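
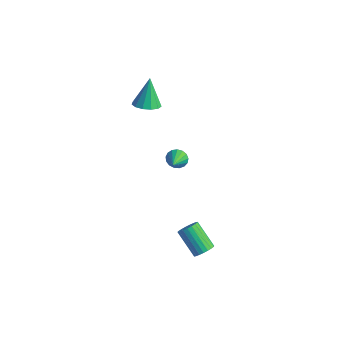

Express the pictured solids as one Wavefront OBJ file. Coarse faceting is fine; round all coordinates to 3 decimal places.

v 3.849 -2.261 -3.221
v 4.207 -2.139 -2.808
v 3.029 -1.997 -1.827
v 2.671 -2.119 -2.239
v 4.16 -1.928 -2.895
v 2.982 -1.786 -1.914
v 4.059 -1.775 -3.039
v 2.881 -1.633 -2.057
v 3.922 -1.706 -3.214
v 2.744 -1.564 -2.232
v 3.772 -1.733 -3.39
v 2.594 -1.591 -2.408
v 3.635 -1.851 -3.537
v 2.457 -1.709 -2.555
v 3.536 -2.04 -3.629
v 2.357 -1.898 -2.647
v 3.49 -2.268 -3.651
v 2.312 -2.126 -2.669
v 3.507 -2.494 -3.598
v 2.329 -2.352 -2.616
v 3.583 -2.68 -3.48
v 2.404 -2.538 -2.498
v 3.704 -2.793 -3.317
v 2.526 -2.651 -2.336
v 3.851 -2.815 -3.138
v 2.673 -2.673 -2.156
v 3.998 -2.741 -2.973
v 2.82 -2.599 -1.991
v 4.119 -2.583 -2.851
v 2.941 -2.441 -1.869
v 4.193 -2.37 -2.792
v 3.015 -2.228 -1.811
v -3.252 1.445 0.849
v -2.633 1.112 1.111
v -3.568 2.055 2.371
v -2.515 1.496 0.982
v -2.631 1.865 0.81
v -2.944 2.1 0.651
v -3.354 2.128 0.555
v -3.732 1.939 0.552
v -3.958 1.593 0.643
v -3.959 1.2 0.8
v -3.736 0.886 0.972
v -3.359 0.749 1.105
v -2.948 0.833 1.157
v -1.908 2.216 -3.4
v -1.451 2.266 -3.77
v -1.392 1.344 -2.88
v -1.383 2.435 -3.555
v -1.434 2.554 -3.304
v -1.594 2.596 -3.076
v -1.827 2.551 -2.921
v -2.077 2.429 -2.877
v -2.289 2.258 -2.952
v -2.414 2.078 -3.13
v -2.423 1.93 -3.37
v -2.314 1.847 -3.617
v -2.112 1.849 -3.814
v -1.863 1.935 -3.917
v -1.625 2.085 -3.901
f 2 1 5
f 2 5 3
f 3 5 6
f 3 6 4
f 5 1 7
f 5 7 6
f 6 7 8
f 6 8 4
f 7 1 9
f 7 9 8
f 8 9 10
f 8 10 4
f 9 1 11
f 9 11 10
f 10 11 12
f 10 12 4
f 11 1 13
f 11 13 12
f 12 13 14
f 12 14 4
f 13 1 15
f 13 15 14
f 14 15 16
f 14 16 4
f 15 1 17
f 15 17 16
f 16 17 18
f 16 18 4
f 17 1 19
f 17 19 18
f 18 19 20
f 18 20 4
f 19 1 21
f 19 21 20
f 20 21 22
f 20 22 4
f 21 1 23
f 21 23 22
f 22 23 24
f 22 24 4
f 23 1 25
f 23 25 24
f 24 25 26
f 24 26 4
f 25 1 27
f 25 27 26
f 26 27 28
f 26 28 4
f 27 1 29
f 27 29 28
f 28 29 30
f 28 30 4
f 29 1 31
f 29 31 30
f 30 31 32
f 30 32 4
f 31 1 2
f 31 2 32
f 32 2 3
f 32 3 4
f 34 33 36
f 34 36 35
f 36 33 37
f 36 37 35
f 37 33 38
f 37 38 35
f 38 33 39
f 38 39 35
f 39 33 40
f 39 40 35
f 40 33 41
f 40 41 35
f 41 33 42
f 41 42 35
f 42 33 43
f 42 43 35
f 43 33 44
f 43 44 35
f 44 33 45
f 44 45 35
f 45 33 34
f 45 34 35
f 47 46 49
f 47 49 48
f 49 46 50
f 49 50 48
f 50 46 51
f 50 51 48
f 51 46 52
f 51 52 48
f 52 46 53
f 52 53 48
f 53 46 54
f 53 54 48
f 54 46 55
f 54 55 48
f 55 46 56
f 55 56 48
f 56 46 57
f 56 57 48
f 57 46 58
f 57 58 48
f 58 46 59
f 58 59 48
f 59 46 60
f 59 60 48
f 60 46 47
f 60 47 48



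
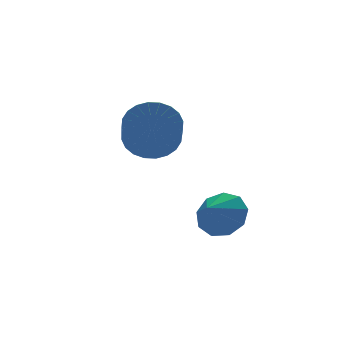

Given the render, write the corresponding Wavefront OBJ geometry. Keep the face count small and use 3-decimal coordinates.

v -2.686 2.631 -0.016
v -1.766 2.511 0.382
v -2.334 1.389 1.355
v -3.254 1.509 0.956
v -1.915 2.79 0.617
v -2.484 1.668 1.59
v -2.182 3.045 0.755
v -2.751 1.923 1.728
v -2.526 3.237 0.776
v -3.094 2.115 1.749
v -2.894 3.336 0.676
v -3.462 2.215 1.649
v -3.23 3.329 0.47
v -3.798 2.207 1.443
v -3.483 3.215 0.191
v -4.052 2.093 1.164
v -3.615 3.012 -0.12
v -4.184 1.89 0.853
v -3.606 2.751 -0.415
v -4.174 1.629 0.558
v -3.456 2.472 -0.65
v -4.025 1.35 0.323
v -3.189 2.217 -0.788
v -3.758 1.095 0.185
v -2.846 2.025 -0.809
v -3.414 0.903 0.164
v -2.478 1.925 -0.709
v -3.046 0.804 0.264
v -2.142 1.933 -0.503
v -2.71 0.811 0.47
v -1.888 2.047 -0.224
v -2.457 0.925 0.749
v -1.756 2.25 0.087
v -2.325 1.128 1.06
v -1.48 0.048 -2.943
v -0.868 -0.068 -2.213
v -2.28 -0.348 -2.337
v -1.142 0.528 -2.184
v -1.574 0.9 -2.51
v -1.962 0.873 -3.039
v -2.124 0.461 -3.524
v -1.985 -0.145 -3.736
v -1.61 -0.66 -3.578
v -1.174 -0.844 -3.123
v -0.881 -0.61 -2.584
f 2 1 5
f 2 5 3
f 3 5 6
f 3 6 4
f 5 1 7
f 5 7 6
f 6 7 8
f 6 8 4
f 7 1 9
f 7 9 8
f 8 9 10
f 8 10 4
f 9 1 11
f 9 11 10
f 10 11 12
f 10 12 4
f 11 1 13
f 11 13 12
f 12 13 14
f 12 14 4
f 13 1 15
f 13 15 14
f 14 15 16
f 14 16 4
f 15 1 17
f 15 17 16
f 16 17 18
f 16 18 4
f 17 1 19
f 17 19 18
f 18 19 20
f 18 20 4
f 19 1 21
f 19 21 20
f 20 21 22
f 20 22 4
f 21 1 23
f 21 23 22
f 22 23 24
f 22 24 4
f 23 1 25
f 23 25 24
f 24 25 26
f 24 26 4
f 25 1 27
f 25 27 26
f 26 27 28
f 26 28 4
f 27 1 29
f 27 29 28
f 28 29 30
f 28 30 4
f 29 1 31
f 29 31 30
f 30 31 32
f 30 32 4
f 31 1 33
f 31 33 32
f 32 33 34
f 32 34 4
f 33 1 2
f 33 2 34
f 34 2 3
f 34 3 4
f 36 35 38
f 36 38 37
f 38 35 39
f 38 39 37
f 39 35 40
f 39 40 37
f 40 35 41
f 40 41 37
f 41 35 42
f 41 42 37
f 42 35 43
f 42 43 37
f 43 35 44
f 43 44 37
f 44 35 45
f 44 45 37
f 45 35 36
f 45 36 37



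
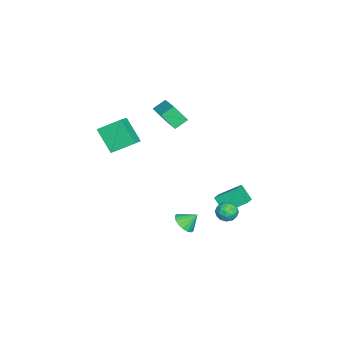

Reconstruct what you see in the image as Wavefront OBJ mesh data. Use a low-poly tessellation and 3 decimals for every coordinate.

v -3.023 -0.392 3.108
v -2.966 -1.17 4.098
v -1.353 0.504 3.717
v -1.296 -0.274 4.706
v -2.524 -0.986 2.614
v -2.467 -1.764 3.603
v -0.854 -0.09 3.222
v -0.797 -0.868 4.212
v 0.432 3.501 -1.422
v 1 3.788 -1.671
v 0.58 2.632 -2.089
v 1.148 2.919 -2.338
v 1.134 2.691 -1.693
v 1.042 3.228 -1.281
v 0.538 3.192 -2.479
v 0.446 3.729 -2.067
v 1.065 3.597 -2.324
v 1.434 3.288 -1.838
v 0.146 3.132 -1.922
v 0.515 2.823 -1.436
v 0.703 3.721 -1.488
v 0.877 2.699 -2.272
v 0.869 2.565 -1.893
v 1.203 2.734 -2.039
v 0.728 3.392 -1.259
v 1.062 3.561 -1.405
v 1.141 2.916 -1.418
v 0.518 2.859 -2.355
v 0.852 3.028 -2.501
v 0.377 3.686 -1.721
v 0.711 3.855 -1.867
v 0.439 3.504 -2.342
v 1.075 3.778 -2.018
v 1.162 3.266 -2.41
v 0.804 3.427 -2.493
v 0.75 3.743 -2.25
v 1.292 3.596 -1.733
v 1.379 3.084 -2.124
v 1.371 2.951 -1.746
v 1.317 3.266 -1.504
v 1.33 3.483 -2.116
v 0.201 3.336 -1.636
v 0.288 2.824 -2.027
v 0.263 3.154 -2.256
v 0.209 3.469 -2.014
v 0.418 3.154 -1.35
v 0.505 2.642 -1.742
v 0.83 2.677 -1.51
v 0.776 2.993 -1.267
v 0.25 2.937 -1.644
v 1.562 -3.802 4.105
v 1.285 -2.515 4.903
v 0.696 -3.749 3.718
v 0.419 -2.462 4.516
v 2.201 -2.858 2.804
v 1.924 -1.571 3.602
v 1.335 -2.805 2.417
v 1.058 -1.518 3.215
v -3.182 1.875 -3.422
v -3.407 3.134 -2.546
v -2.826 2.548 -4.297
v -3.051 3.807 -3.421
v -2.269 1.813 -3.099
v -2.494 3.072 -2.223
v -1.913 2.486 -3.974
v -2.138 3.745 -3.098
v 0.563 0.779 -3.423
v 1.002 0.411 -2.954
v 0.397 1.481 -2.717
v 1.223 0.632 -3.121
v 1.293 0.886 -3.357
v 1.196 1.116 -3.609
v 0.954 1.268 -3.818
v 0.622 1.309 -3.936
v 0.277 1.228 -3.937
v -0.002 1.044 -3.82
v -0.152 0.799 -3.612
v -0.138 0.55 -3.361
v 0.037 0.353 -3.124
v 0.332 0.254 -2.955
v 0.68 0.275 -2.894
f 2 4 1
f 5 2 1
f 1 4 3
f 3 5 1
f 2 8 4
f 6 2 5
f 6 8 2
f 4 8 3
f 7 5 3
f 3 8 7
f 7 6 5
f 8 6 7
f 9 46 25
f 46 20 49
f 25 49 14
f 46 49 25
f 9 25 21
f 25 14 26
f 21 26 10
f 25 26 21
f 9 21 30
f 21 10 31
f 30 31 16
f 21 31 30
f 9 30 42
f 30 16 45
f 42 45 19
f 30 45 42
f 9 42 46
f 42 19 50
f 46 50 20
f 42 50 46
f 10 26 37
f 26 14 40
f 37 40 18
f 26 40 37
f 14 49 27
f 49 20 48
f 27 48 13
f 49 48 27
f 20 50 47
f 50 19 43
f 47 43 11
f 50 43 47
f 19 45 44
f 45 16 32
f 44 32 15
f 45 32 44
f 16 31 36
f 31 10 33
f 36 33 17
f 31 33 36
f 12 38 24
f 38 18 39
f 24 39 13
f 38 39 24
f 12 24 22
f 24 13 23
f 22 23 11
f 24 23 22
f 12 22 29
f 22 11 28
f 29 28 15
f 22 28 29
f 12 29 34
f 29 15 35
f 34 35 17
f 29 35 34
f 12 34 38
f 34 17 41
f 38 41 18
f 34 41 38
f 13 39 27
f 39 18 40
f 27 40 14
f 39 40 27
f 11 23 47
f 23 13 48
f 47 48 20
f 23 48 47
f 15 28 44
f 28 11 43
f 44 43 19
f 28 43 44
f 17 35 36
f 35 15 32
f 36 32 16
f 35 32 36
f 18 41 37
f 41 17 33
f 37 33 10
f 41 33 37
f 52 54 51
f 55 52 51
f 51 54 53
f 53 55 51
f 52 58 54
f 56 52 55
f 56 58 52
f 54 58 53
f 57 55 53
f 53 58 57
f 57 56 55
f 58 56 57
f 60 62 59
f 63 60 59
f 59 62 61
f 61 63 59
f 60 66 62
f 64 60 63
f 64 66 60
f 62 66 61
f 65 63 61
f 61 66 65
f 65 64 63
f 66 64 65
f 68 67 70
f 68 70 69
f 70 67 71
f 70 71 69
f 71 67 72
f 71 72 69
f 72 67 73
f 72 73 69
f 73 67 74
f 73 74 69
f 74 67 75
f 74 75 69
f 75 67 76
f 75 76 69
f 76 67 77
f 76 77 69
f 77 67 78
f 77 78 69
f 78 67 79
f 78 79 69
f 79 67 80
f 79 80 69
f 80 67 81
f 80 81 69
f 81 67 68
f 81 68 69



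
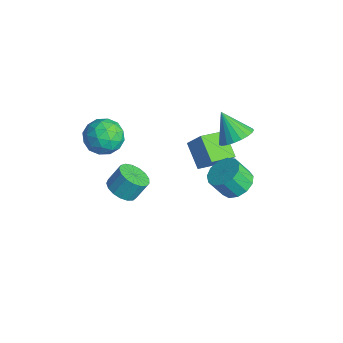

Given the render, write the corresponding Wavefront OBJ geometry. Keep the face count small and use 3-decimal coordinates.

v 0.614 1.572 0.555
v 1.503 1.595 0.83
v 1.194 0.971 1.88
v 0.306 0.948 1.605
v 1.278 2.028 1.02
v 0.969 1.405 2.071
v 0.842 2.316 1.063
v 0.533 1.693 2.114
v 0.334 2.368 0.945
v 0.026 1.745 1.995
v -0.084 2.167 0.703
v -0.393 1.544 1.753
v -0.281 1.777 0.413
v -0.59 1.154 1.464
v -0.194 1.322 0.169
v -0.503 0.699 1.219
v 0.15 0.946 0.047
v -0.159 0.323 1.098
v 0.642 0.769 0.086
v 0.333 0.145 1.137
v 1.125 0.846 0.274
v 0.816 0.223 1.325
v 1.446 1.154 0.551
v 1.137 0.531 1.602
v -3.487 1.588 -2.288
v -4.864 1.685 -1.441
v -3.655 3.043 -2.73
v -5.033 3.14 -1.883
v -2.787 2 -1.197
v -4.165 2.097 -0.35
v -2.956 3.455 -1.639
v -4.333 3.552 -0.792
v -3.512 -3.096 2.153
v -2.585 -3.131 2.711
v -4.315 -3.989 3.429
v -3.388 -4.024 3.987
v -3.908 -3.083 3.86
v -3.412 -2.531 3.071
v -3.488 -4.589 3.069
v -2.992 -4.037 2.28
v -2.57 -4.054 3.278
v -2.829 -3.123 3.766
v -4.071 -3.997 2.374
v -4.33 -3.066 2.862
v -2.978 -3.035 2.32
v -3.922 -4.085 3.82
v -4.227 -3.532 3.745
v -3.683 -3.552 4.073
v -3.464 -2.682 2.531
v -2.919 -2.703 2.86
v -3.696 -2.674 3.535
v -3.981 -4.417 3.28
v -3.436 -4.438 3.609
v -3.217 -3.568 2.067
v -2.673 -3.588 2.395
v -3.204 -4.446 2.605
v -2.425 -3.598 2.981
v -2.896 -4.123 3.731
v -2.956 -4.455 3.191
v -2.664 -4.131 2.728
v -2.577 -3.051 3.268
v -3.049 -3.576 4.019
v -3.354 -3.023 3.943
v -3.063 -2.698 3.48
v -2.568 -3.594 3.601
v -3.851 -3.544 2.121
v -4.323 -4.069 2.872
v -3.837 -4.422 2.66
v -3.546 -4.097 2.197
v -4.004 -2.997 2.409
v -4.475 -3.522 3.159
v -4.236 -2.989 3.412
v -3.944 -2.665 2.949
v -4.332 -3.526 2.539
v -1.155 -3.736 1.052
v -0.747 -4.369 1.445
v -0.657 -3.718 2.401
v -1.065 -3.084 2.008
v -0.449 -4.155 1.271
v -0.359 -3.504 2.227
v -0.312 -3.844 1.047
v -0.222 -3.193 2.002
v -0.368 -3.509 0.823
v -0.278 -2.858 1.779
v -0.605 -3.225 0.653
v -0.515 -2.574 1.608
v -0.968 -3.059 0.573
v -0.878 -2.408 1.529
v -1.373 -3.047 0.604
v -1.283 -2.396 1.559
v -1.729 -3.193 0.737
v -1.639 -2.542 1.693
v -1.953 -3.464 0.942
v -1.863 -2.813 1.898
v -1.994 -3.796 1.173
v -1.904 -3.145 2.128
v -1.843 -4.115 1.376
v -1.753 -3.464 2.331
v -1.535 -4.347 1.504
v -1.445 -3.696 2.46
v -1.139 -4.439 1.53
v -1.049 -3.787 2.485
v -1.05 2.387 2.421
v -0.551 1.606 2.63
v -2.07 2.073 3.679
v -0.368 1.881 2.848
v -0.303 2.243 2.991
v -0.367 2.63 3.036
v -0.549 2.975 2.975
v -0.818 3.219 2.818
v -1.126 3.319 2.592
v -1.422 3.257 2.337
v -1.653 3.046 2.096
v -1.779 2.72 1.912
v -1.78 2.337 1.816
v -1.654 1.962 1.824
v -1.424 1.662 1.936
v -1.129 1.486 2.131
v -0.82 1.466 2.377
f 2 1 5
f 2 5 3
f 3 5 6
f 3 6 4
f 5 1 7
f 5 7 6
f 6 7 8
f 6 8 4
f 7 1 9
f 7 9 8
f 8 9 10
f 8 10 4
f 9 1 11
f 9 11 10
f 10 11 12
f 10 12 4
f 11 1 13
f 11 13 12
f 12 13 14
f 12 14 4
f 13 1 15
f 13 15 14
f 14 15 16
f 14 16 4
f 15 1 17
f 15 17 16
f 16 17 18
f 16 18 4
f 17 1 19
f 17 19 18
f 18 19 20
f 18 20 4
f 19 1 21
f 19 21 20
f 20 21 22
f 20 22 4
f 21 1 23
f 21 23 22
f 22 23 24
f 22 24 4
f 23 1 2
f 23 2 24
f 24 2 3
f 24 3 4
f 26 28 25
f 29 26 25
f 25 28 27
f 27 29 25
f 26 32 28
f 30 26 29
f 30 32 26
f 28 32 27
f 31 29 27
f 27 32 31
f 31 30 29
f 32 30 31
f 33 70 49
f 70 44 73
f 49 73 38
f 70 73 49
f 33 49 45
f 49 38 50
f 45 50 34
f 49 50 45
f 33 45 54
f 45 34 55
f 54 55 40
f 45 55 54
f 33 54 66
f 54 40 69
f 66 69 43
f 54 69 66
f 33 66 70
f 66 43 74
f 70 74 44
f 66 74 70
f 34 50 61
f 50 38 64
f 61 64 42
f 50 64 61
f 38 73 51
f 73 44 72
f 51 72 37
f 73 72 51
f 44 74 71
f 74 43 67
f 71 67 35
f 74 67 71
f 43 69 68
f 69 40 56
f 68 56 39
f 69 56 68
f 40 55 60
f 55 34 57
f 60 57 41
f 55 57 60
f 36 62 48
f 62 42 63
f 48 63 37
f 62 63 48
f 36 48 46
f 48 37 47
f 46 47 35
f 48 47 46
f 36 46 53
f 46 35 52
f 53 52 39
f 46 52 53
f 36 53 58
f 53 39 59
f 58 59 41
f 53 59 58
f 36 58 62
f 58 41 65
f 62 65 42
f 58 65 62
f 37 63 51
f 63 42 64
f 51 64 38
f 63 64 51
f 35 47 71
f 47 37 72
f 71 72 44
f 47 72 71
f 39 52 68
f 52 35 67
f 68 67 43
f 52 67 68
f 41 59 60
f 59 39 56
f 60 56 40
f 59 56 60
f 42 65 61
f 65 41 57
f 61 57 34
f 65 57 61
f 76 75 79
f 76 79 77
f 77 79 80
f 77 80 78
f 79 75 81
f 79 81 80
f 80 81 82
f 80 82 78
f 81 75 83
f 81 83 82
f 82 83 84
f 82 84 78
f 83 75 85
f 83 85 84
f 84 85 86
f 84 86 78
f 85 75 87
f 85 87 86
f 86 87 88
f 86 88 78
f 87 75 89
f 87 89 88
f 88 89 90
f 88 90 78
f 89 75 91
f 89 91 90
f 90 91 92
f 90 92 78
f 91 75 93
f 91 93 92
f 92 93 94
f 92 94 78
f 93 75 95
f 93 95 94
f 94 95 96
f 94 96 78
f 95 75 97
f 95 97 96
f 96 97 98
f 96 98 78
f 97 75 99
f 97 99 98
f 98 99 100
f 98 100 78
f 99 75 101
f 99 101 100
f 100 101 102
f 100 102 78
f 101 75 76
f 101 76 102
f 102 76 77
f 102 77 78
f 104 103 106
f 104 106 105
f 106 103 107
f 106 107 105
f 107 103 108
f 107 108 105
f 108 103 109
f 108 109 105
f 109 103 110
f 109 110 105
f 110 103 111
f 110 111 105
f 111 103 112
f 111 112 105
f 112 103 113
f 112 113 105
f 113 103 114
f 113 114 105
f 114 103 115
f 114 115 105
f 115 103 116
f 115 116 105
f 116 103 117
f 116 117 105
f 117 103 118
f 117 118 105
f 118 103 119
f 118 119 105
f 119 103 104
f 119 104 105



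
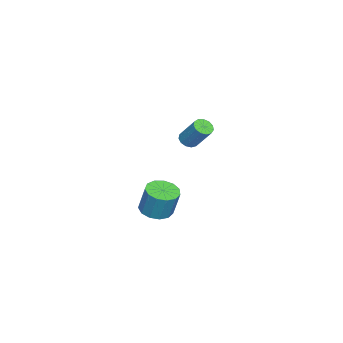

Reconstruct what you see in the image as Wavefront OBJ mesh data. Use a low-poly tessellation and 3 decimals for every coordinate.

v -1.273 0.503 2.554
v -0.765 0.268 2.541
v -0.299 1.202 3.832
v -0.807 1.437 3.846
v -0.751 0.522 2.353
v -0.285 1.455 3.644
v -0.902 0.769 2.229
v -0.437 1.702 3.52
v -1.172 0.932 2.208
v -0.706 1.865 3.5
v -1.473 0.959 2.297
v -1.008 1.892 3.589
v -1.711 0.841 2.468
v -1.245 1.774 3.76
v -1.81 0.616 2.666
v -1.344 1.55 3.958
v -1.738 0.356 2.829
v -1.272 1.289 4.12
v -1.519 0.142 2.904
v -1.053 1.075 4.196
v -1.221 0.043 2.869
v -0.755 0.976 4.16
v -0.94 0.09 2.733
v -0.474 1.023 4.024
v -3.369 -1.947 -4.072
v -2.43 -1.98 -4.21
v -2.171 -1.506 -2.566
v -3.111 -1.473 -2.428
v -2.583 -1.481 -4.33
v -2.324 -1.007 -2.686
v -2.985 -1.13 -4.368
v -2.727 -0.656 -2.724
v -3.509 -1.039 -4.312
v -3.251 -0.564 -2.668
v -3.989 -1.236 -4.18
v -3.731 -0.761 -2.536
v -4.272 -1.658 -4.013
v -4.014 -1.184 -2.37
v -4.269 -2.173 -3.865
v -4.01 -1.699 -2.222
v -3.979 -2.616 -3.783
v -3.721 -2.141 -2.139
v -3.496 -2.846 -3.792
v -3.238 -2.372 -2.149
v -2.973 -2.791 -3.89
v -2.715 -2.317 -2.247
v -2.575 -2.468 -4.046
v -2.317 -1.994 -2.403
f 2 1 5
f 2 5 3
f 3 5 6
f 3 6 4
f 5 1 7
f 5 7 6
f 6 7 8
f 6 8 4
f 7 1 9
f 7 9 8
f 8 9 10
f 8 10 4
f 9 1 11
f 9 11 10
f 10 11 12
f 10 12 4
f 11 1 13
f 11 13 12
f 12 13 14
f 12 14 4
f 13 1 15
f 13 15 14
f 14 15 16
f 14 16 4
f 15 1 17
f 15 17 16
f 16 17 18
f 16 18 4
f 17 1 19
f 17 19 18
f 18 19 20
f 18 20 4
f 19 1 21
f 19 21 20
f 20 21 22
f 20 22 4
f 21 1 23
f 21 23 22
f 22 23 24
f 22 24 4
f 23 1 2
f 23 2 24
f 24 2 3
f 24 3 4
f 26 25 29
f 26 29 27
f 27 29 30
f 27 30 28
f 29 25 31
f 29 31 30
f 30 31 32
f 30 32 28
f 31 25 33
f 31 33 32
f 32 33 34
f 32 34 28
f 33 25 35
f 33 35 34
f 34 35 36
f 34 36 28
f 35 25 37
f 35 37 36
f 36 37 38
f 36 38 28
f 37 25 39
f 37 39 38
f 38 39 40
f 38 40 28
f 39 25 41
f 39 41 40
f 40 41 42
f 40 42 28
f 41 25 43
f 41 43 42
f 42 43 44
f 42 44 28
f 43 25 45
f 43 45 44
f 44 45 46
f 44 46 28
f 45 25 47
f 45 47 46
f 46 47 48
f 46 48 28
f 47 25 26
f 47 26 48
f 48 26 27
f 48 27 28



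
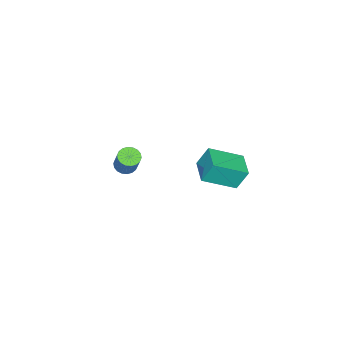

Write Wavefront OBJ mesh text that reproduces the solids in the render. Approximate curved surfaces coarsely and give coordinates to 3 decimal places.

v 2.594 3.664 1.668
v 2.289 4.198 2.891
v 3.819 4.606 1.561
v 3.515 5.141 2.785
v 3.785 2.219 2.595
v 3.481 2.754 3.819
v 5.011 3.162 2.489
v 4.706 3.696 3.712
v 2.039 -3.148 -1.089
v 2.573 -3.554 -1.111
v 3.034 -3.017 0.166
v 2.501 -2.612 0.189
v 2.67 -3.308 -1.249
v 3.131 -2.771 0.028
v 2.643 -3.031 -1.356
v 3.104 -2.494 -0.079
v 2.496 -2.777 -1.409
v 2.957 -2.24 -0.132
v 2.259 -2.597 -1.399
v 2.72 -2.06 -0.122
v 1.978 -2.526 -1.328
v 2.439 -1.989 -0.051
v 1.709 -2.578 -1.209
v 2.171 -2.041 0.068
v 1.506 -2.743 -1.066
v 1.967 -2.206 0.211
v 1.409 -2.989 -0.928
v 1.87 -2.452 0.349
v 1.436 -3.266 -0.821
v 1.897 -2.729 0.456
v 1.583 -3.52 -0.768
v 2.044 -2.983 0.509
v 1.82 -3.7 -0.778
v 2.281 -3.163 0.499
v 2.101 -3.771 -0.849
v 2.562 -3.234 0.428
v 2.369 -3.719 -0.968
v 2.831 -3.182 0.309
f 2 4 1
f 5 2 1
f 1 4 3
f 3 5 1
f 2 8 4
f 6 2 5
f 6 8 2
f 4 8 3
f 7 5 3
f 3 8 7
f 7 6 5
f 8 6 7
f 10 9 13
f 10 13 11
f 11 13 14
f 11 14 12
f 13 9 15
f 13 15 14
f 14 15 16
f 14 16 12
f 15 9 17
f 15 17 16
f 16 17 18
f 16 18 12
f 17 9 19
f 17 19 18
f 18 19 20
f 18 20 12
f 19 9 21
f 19 21 20
f 20 21 22
f 20 22 12
f 21 9 23
f 21 23 22
f 22 23 24
f 22 24 12
f 23 9 25
f 23 25 24
f 24 25 26
f 24 26 12
f 25 9 27
f 25 27 26
f 26 27 28
f 26 28 12
f 27 9 29
f 27 29 28
f 28 29 30
f 28 30 12
f 29 9 31
f 29 31 30
f 30 31 32
f 30 32 12
f 31 9 33
f 31 33 32
f 32 33 34
f 32 34 12
f 33 9 35
f 33 35 34
f 34 35 36
f 34 36 12
f 35 9 37
f 35 37 36
f 36 37 38
f 36 38 12
f 37 9 10
f 37 10 38
f 38 10 11
f 38 11 12



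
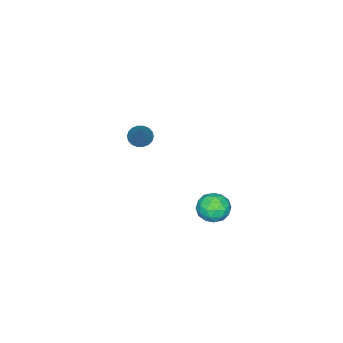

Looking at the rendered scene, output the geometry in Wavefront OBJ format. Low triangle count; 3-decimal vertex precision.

v -0.38 -1.984 1.11
v -0.121 -1.668 0.772
v 0.56 -1.296 2.47
v -0.308 -1.537 0.834
v -0.508 -1.495 0.951
v -0.683 -1.549 1.1
v -0.798 -1.69 1.25
v -0.83 -1.889 1.373
v -0.773 -2.107 1.444
v -0.638 -2.3 1.448
v -0.452 -2.431 1.386
v -0.251 -2.473 1.269
v -0.076 -2.418 1.12
v 0.039 -2.278 0.97
v 0.071 -2.079 0.847
v 0.014 -1.861 0.777
v 2.383 3.906 1.398
v 2.711 3.677 0.818
v 1.809 2.923 1.462
v 2.137 2.694 0.882
v 2.498 2.775 1.482
v 2.852 3.382 1.442
v 1.668 3.218 0.838
v 2.022 3.825 0.798
v 2.269 3.252 0.472
v 2.782 2.978 0.87
v 1.738 3.622 1.41
v 2.251 3.348 1.808
v 2.597 3.878 1.103
v 1.923 2.722 1.177
v 2.135 2.77 1.53
v 2.327 2.635 1.189
v 2.68 3.705 1.47
v 2.873 3.57 1.129
v 2.748 3.04 1.519
v 1.647 3.03 1.151
v 1.84 2.895 0.81
v 2.193 3.965 1.091
v 2.385 3.83 0.75
v 1.772 3.56 0.761
v 2.53 3.493 0.558
v 2.193 2.915 0.595
v 1.917 3.223 0.569
v 2.126 3.58 0.546
v 2.832 3.332 0.792
v 2.495 2.755 0.829
v 2.706 2.802 1.182
v 2.915 3.159 1.159
v 2.572 3.082 0.588
v 2.025 3.845 1.451
v 1.688 3.268 1.488
v 1.605 3.441 1.121
v 1.814 3.798 1.098
v 2.327 3.685 1.685
v 1.99 3.107 1.722
v 2.394 3.02 1.734
v 2.603 3.377 1.711
v 1.948 3.518 1.692
f 2 1 4
f 2 4 3
f 4 1 5
f 4 5 3
f 5 1 6
f 5 6 3
f 6 1 7
f 6 7 3
f 7 1 8
f 7 8 3
f 8 1 9
f 8 9 3
f 9 1 10
f 9 10 3
f 10 1 11
f 10 11 3
f 11 1 12
f 11 12 3
f 12 1 13
f 12 13 3
f 13 1 14
f 13 14 3
f 14 1 15
f 14 15 3
f 15 1 16
f 15 16 3
f 16 1 2
f 16 2 3
f 17 54 33
f 54 28 57
f 33 57 22
f 54 57 33
f 17 33 29
f 33 22 34
f 29 34 18
f 33 34 29
f 17 29 38
f 29 18 39
f 38 39 24
f 29 39 38
f 17 38 50
f 38 24 53
f 50 53 27
f 38 53 50
f 17 50 54
f 50 27 58
f 54 58 28
f 50 58 54
f 18 34 45
f 34 22 48
f 45 48 26
f 34 48 45
f 22 57 35
f 57 28 56
f 35 56 21
f 57 56 35
f 28 58 55
f 58 27 51
f 55 51 19
f 58 51 55
f 27 53 52
f 53 24 40
f 52 40 23
f 53 40 52
f 24 39 44
f 39 18 41
f 44 41 25
f 39 41 44
f 20 46 32
f 46 26 47
f 32 47 21
f 46 47 32
f 20 32 30
f 32 21 31
f 30 31 19
f 32 31 30
f 20 30 37
f 30 19 36
f 37 36 23
f 30 36 37
f 20 37 42
f 37 23 43
f 42 43 25
f 37 43 42
f 20 42 46
f 42 25 49
f 46 49 26
f 42 49 46
f 21 47 35
f 47 26 48
f 35 48 22
f 47 48 35
f 19 31 55
f 31 21 56
f 55 56 28
f 31 56 55
f 23 36 52
f 36 19 51
f 52 51 27
f 36 51 52
f 25 43 44
f 43 23 40
f 44 40 24
f 43 40 44
f 26 49 45
f 49 25 41
f 45 41 18
f 49 41 45



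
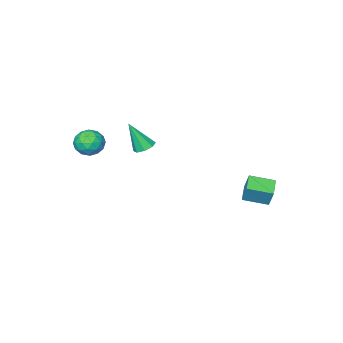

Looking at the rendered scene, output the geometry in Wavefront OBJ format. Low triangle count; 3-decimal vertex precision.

v 1.976 -3.726 3.47
v 2.478 -3.112 2.994
v 3.082 -4.728 3.346
v 3.584 -4.114 2.87
v 3.421 -3.978 3.77
v 2.737 -3.359 3.847
v 2.823 -4.481 2.493
v 2.139 -3.862 2.57
v 3.002 -3.579 2.39
v 3.371 -3.268 3.179
v 2.189 -4.572 3.161
v 2.558 -4.261 3.95
v 2.13 -3.331 3.243
v 3.43 -4.509 3.097
v 3.334 -4.429 3.626
v 3.629 -4.068 3.346
v 2.282 -3.477 3.745
v 2.578 -3.116 3.464
v 3.132 -3.625 3.921
v 2.982 -4.724 2.876
v 3.278 -4.363 2.595
v 1.931 -3.772 2.994
v 2.226 -3.411 2.714
v 2.428 -4.215 2.419
v 2.733 -3.245 2.608
v 3.383 -3.833 2.535
v 2.935 -4.049 2.313
v 2.534 -3.685 2.359
v 2.95 -3.062 3.072
v 3.6 -3.651 2.999
v 3.504 -3.571 3.528
v 3.102 -3.207 3.573
v 3.258 -3.336 2.717
v 1.96 -4.189 3.341
v 2.61 -4.778 3.268
v 2.458 -4.633 2.767
v 2.056 -4.269 2.812
v 2.177 -4.007 3.805
v 2.827 -4.595 3.732
v 3.026 -4.155 3.981
v 2.625 -3.791 4.027
v 2.302 -4.504 3.623
v -3.127 1.998 0.271
v -3.045 2.453 1.368
v -4.173 2.978 -0.056
v -4.091 3.432 1.041
v -2.309 2.748 -0.101
v -2.227 3.202 0.996
v -3.355 3.727 -0.428
v -3.273 4.182 0.669
v -0.437 -3.238 1.99
v 0.068 -3.581 1.69
v 0.137 -3.902 3.71
v 0.209 -3.099 1.829
v -0.029 -2.699 2.062
v -0.505 -2.615 2.254
v -0.942 -2.896 2.291
v -1.083 -3.377 2.152
v -0.845 -3.777 1.919
v -0.369 -3.861 1.727
f 1 38 17
f 38 12 41
f 17 41 6
f 38 41 17
f 1 17 13
f 17 6 18
f 13 18 2
f 17 18 13
f 1 13 22
f 13 2 23
f 22 23 8
f 13 23 22
f 1 22 34
f 22 8 37
f 34 37 11
f 22 37 34
f 1 34 38
f 34 11 42
f 38 42 12
f 34 42 38
f 2 18 29
f 18 6 32
f 29 32 10
f 18 32 29
f 6 41 19
f 41 12 40
f 19 40 5
f 41 40 19
f 12 42 39
f 42 11 35
f 39 35 3
f 42 35 39
f 11 37 36
f 37 8 24
f 36 24 7
f 37 24 36
f 8 23 28
f 23 2 25
f 28 25 9
f 23 25 28
f 4 30 16
f 30 10 31
f 16 31 5
f 30 31 16
f 4 16 14
f 16 5 15
f 14 15 3
f 16 15 14
f 4 14 21
f 14 3 20
f 21 20 7
f 14 20 21
f 4 21 26
f 21 7 27
f 26 27 9
f 21 27 26
f 4 26 30
f 26 9 33
f 30 33 10
f 26 33 30
f 5 31 19
f 31 10 32
f 19 32 6
f 31 32 19
f 3 15 39
f 15 5 40
f 39 40 12
f 15 40 39
f 7 20 36
f 20 3 35
f 36 35 11
f 20 35 36
f 9 27 28
f 27 7 24
f 28 24 8
f 27 24 28
f 10 33 29
f 33 9 25
f 29 25 2
f 33 25 29
f 44 46 43
f 47 44 43
f 43 46 45
f 45 47 43
f 44 50 46
f 48 44 47
f 48 50 44
f 46 50 45
f 49 47 45
f 45 50 49
f 49 48 47
f 50 48 49
f 52 51 54
f 52 54 53
f 54 51 55
f 54 55 53
f 55 51 56
f 55 56 53
f 56 51 57
f 56 57 53
f 57 51 58
f 57 58 53
f 58 51 59
f 58 59 53
f 59 51 60
f 59 60 53
f 60 51 52
f 60 52 53



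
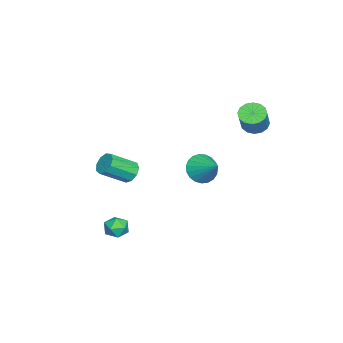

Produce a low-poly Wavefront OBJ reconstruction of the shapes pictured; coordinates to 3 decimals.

v -3.202 3.312 1.53
v -2.682 3.787 1.13
v -1.698 3.803 2.43
v -2.218 3.328 2.83
v -2.943 4.051 1.325
v -1.959 4.068 2.624
v -3.273 4.118 1.574
v -2.29 4.134 2.874
v -3.585 3.968 1.812
v -2.601 3.984 3.111
v -3.793 3.642 1.974
v -2.81 3.659 3.273
v -3.844 3.228 2.017
v -2.86 3.245 3.317
v -3.722 2.837 1.93
v -2.738 2.853 3.23
v -3.461 2.572 1.736
v -2.477 2.589 3.035
v -3.13 2.506 1.486
v -2.147 2.522 2.786
v -2.819 2.656 1.249
v -1.835 2.672 2.548
v -2.61 2.981 1.087
v -1.627 2.998 2.386
v -2.56 3.395 1.043
v -1.576 3.412 2.343
v -0.751 -3.141 -1.854
v -0.269 -3.273 -2.412
v 0.574 -4.532 -1.385
v 0.091 -4.399 -0.826
v -0.087 -2.903 -2.107
v 0.756 -4.161 -1.08
v -0.216 -2.644 -1.684
v 0.627 -3.902 -0.657
v -0.596 -2.617 -1.34
v 0.247 -3.876 -0.313
v -1.048 -2.836 -1.236
v -0.206 -4.094 -0.209
v -1.362 -3.197 -1.421
v -0.519 -4.455 -0.394
v -1.39 -3.532 -1.809
v -0.547 -4.79 -0.782
v -1.119 -3.684 -2.217
v -0.276 -4.942 -1.19
v -0.676 -3.582 -2.456
v 0.166 -4.84 -1.428
v 0.56 1.151 -0.23
v 1.052 0.387 0.161
v 1.52 2.229 0.67
v 1.275 0.469 -0.175
v 1.375 0.669 -0.521
v 1.333 0.953 -0.816
v 1.158 1.271 -1.01
v 0.879 1.568 -1.069
v 0.546 1.794 -0.983
v 0.215 1.908 -0.767
v -0.057 1.891 -0.458
v -0.221 1.747 -0.109
v -0.251 1.499 0.219
v -0.14 1.192 0.469
v 0.092 0.877 0.598
v 0.405 0.61 0.584
v 0.745 0.436 0.43
v 2.442 -2.811 -4.121
v 3.025 -2.303 -4.207
v 3.215 -3.597 -3.513
v 3.798 -3.089 -3.599
v 3.204 -2.923 -3.125
v 2.726 -2.437 -3.501
v 3.514 -3.463 -4.219
v 3.036 -2.977 -4.595
v 3.688 -2.706 -4.267
v 3.496 -2.372 -3.591
v 2.744 -3.528 -4.129
v 2.552 -3.194 -3.453
f 2 1 5
f 2 5 3
f 3 5 6
f 3 6 4
f 5 1 7
f 5 7 6
f 6 7 8
f 6 8 4
f 7 1 9
f 7 9 8
f 8 9 10
f 8 10 4
f 9 1 11
f 9 11 10
f 10 11 12
f 10 12 4
f 11 1 13
f 11 13 12
f 12 13 14
f 12 14 4
f 13 1 15
f 13 15 14
f 14 15 16
f 14 16 4
f 15 1 17
f 15 17 16
f 16 17 18
f 16 18 4
f 17 1 19
f 17 19 18
f 18 19 20
f 18 20 4
f 19 1 21
f 19 21 20
f 20 21 22
f 20 22 4
f 21 1 23
f 21 23 22
f 22 23 24
f 22 24 4
f 23 1 25
f 23 25 24
f 24 25 26
f 24 26 4
f 25 1 2
f 25 2 26
f 26 2 3
f 26 3 4
f 28 27 31
f 28 31 29
f 29 31 32
f 29 32 30
f 31 27 33
f 31 33 32
f 32 33 34
f 32 34 30
f 33 27 35
f 33 35 34
f 34 35 36
f 34 36 30
f 35 27 37
f 35 37 36
f 36 37 38
f 36 38 30
f 37 27 39
f 37 39 38
f 38 39 40
f 38 40 30
f 39 27 41
f 39 41 40
f 40 41 42
f 40 42 30
f 41 27 43
f 41 43 42
f 42 43 44
f 42 44 30
f 43 27 45
f 43 45 44
f 44 45 46
f 44 46 30
f 45 27 28
f 45 28 46
f 46 28 29
f 46 29 30
f 48 47 50
f 48 50 49
f 50 47 51
f 50 51 49
f 51 47 52
f 51 52 49
f 52 47 53
f 52 53 49
f 53 47 54
f 53 54 49
f 54 47 55
f 54 55 49
f 55 47 56
f 55 56 49
f 56 47 57
f 56 57 49
f 57 47 58
f 57 58 49
f 58 47 59
f 58 59 49
f 59 47 60
f 59 60 49
f 60 47 61
f 60 61 49
f 61 47 62
f 61 62 49
f 62 47 63
f 62 63 49
f 63 47 48
f 63 48 49
f 64 75 69
f 64 69 65
f 64 65 71
f 64 71 74
f 64 74 75
f 65 69 73
f 69 75 68
f 75 74 66
f 74 71 70
f 71 65 72
f 67 73 68
f 67 68 66
f 67 66 70
f 67 70 72
f 67 72 73
f 68 73 69
f 66 68 75
f 70 66 74
f 72 70 71
f 73 72 65



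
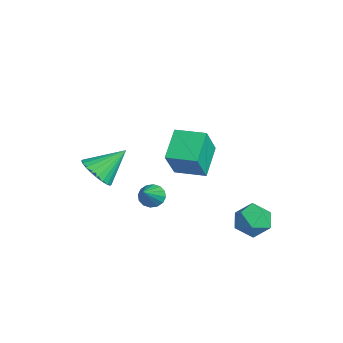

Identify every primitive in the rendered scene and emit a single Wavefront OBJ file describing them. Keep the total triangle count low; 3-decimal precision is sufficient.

v -2.973 -4.007 -1.062
v -2.209 -3.504 -1.618
v -3.047 -2.453 0.242
v -2.554 -3.362 -1.806
v -2.962 -3.319 -1.881
v -3.372 -3.38 -1.832
v -3.721 -3.536 -1.665
v -3.957 -3.764 -1.407
v -4.042 -4.03 -1.096
v -3.965 -4.291 -0.78
v -3.737 -4.51 -0.507
v -3.393 -4.651 -0.318
v -2.984 -4.695 -0.243
v -2.574 -4.634 -0.292
v -2.225 -4.478 -0.459
v -1.99 -4.249 -0.718
v -1.904 -3.984 -1.029
v -1.981 -3.723 -1.345
v 0.34 -2.12 -0.936
v 0.834 -1.704 -1.178
v 1.68 -2.94 0.396
v 0.682 -1.521 -0.911
v 0.438 -1.499 -0.652
v 0.167 -1.643 -0.468
v -0.057 -1.914 -0.41
v -0.175 -2.241 -0.493
v -0.155 -2.536 -0.694
v -0.002 -2.718 -0.96
v 0.242 -2.741 -1.22
v 0.512 -2.597 -1.403
v 0.737 -2.325 -1.462
v 0.854 -1.998 -1.379
v 1.993 -1.957 2.835
v 0.713 -1.096 3.8
v 1.206 -1.253 1.161
v -0.075 -0.392 2.125
v 2.935 -0.668 2.935
v 1.654 0.193 3.899
v 2.147 0.036 1.26
v 0.867 0.897 2.225
v 2.473 2.803 -1.683
v 2.946 2.092 -2.331
v 1.074 2.808 -2.709
v 1.547 2.097 -3.357
v 1.236 1.802 -2.374
v 2.1 1.799 -1.74
v 1.92 3.101 -3.3
v 2.784 3.098 -2.666
v 2.604 2.276 -3.331
v 2.181 1.473 -2.758
v 1.839 3.427 -2.282
v 1.416 2.624 -1.709
f 2 1 4
f 2 4 3
f 4 1 5
f 4 5 3
f 5 1 6
f 5 6 3
f 6 1 7
f 6 7 3
f 7 1 8
f 7 8 3
f 8 1 9
f 8 9 3
f 9 1 10
f 9 10 3
f 10 1 11
f 10 11 3
f 11 1 12
f 11 12 3
f 12 1 13
f 12 13 3
f 13 1 14
f 13 14 3
f 14 1 15
f 14 15 3
f 15 1 16
f 15 16 3
f 16 1 17
f 16 17 3
f 17 1 18
f 17 18 3
f 18 1 2
f 18 2 3
f 20 19 22
f 20 22 21
f 22 19 23
f 22 23 21
f 23 19 24
f 23 24 21
f 24 19 25
f 24 25 21
f 25 19 26
f 25 26 21
f 26 19 27
f 26 27 21
f 27 19 28
f 27 28 21
f 28 19 29
f 28 29 21
f 29 19 30
f 29 30 21
f 30 19 31
f 30 31 21
f 31 19 32
f 31 32 21
f 32 19 20
f 32 20 21
f 34 36 33
f 37 34 33
f 33 36 35
f 35 37 33
f 34 40 36
f 38 34 37
f 38 40 34
f 36 40 35
f 39 37 35
f 35 40 39
f 39 38 37
f 40 38 39
f 41 52 46
f 41 46 42
f 41 42 48
f 41 48 51
f 41 51 52
f 42 46 50
f 46 52 45
f 52 51 43
f 51 48 47
f 48 42 49
f 44 50 45
f 44 45 43
f 44 43 47
f 44 47 49
f 44 49 50
f 45 50 46
f 43 45 52
f 47 43 51
f 49 47 48
f 50 49 42



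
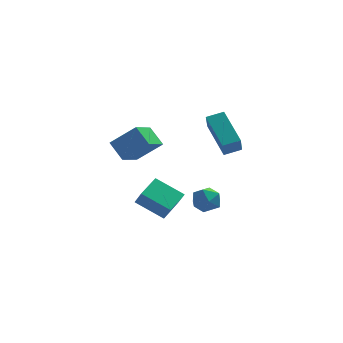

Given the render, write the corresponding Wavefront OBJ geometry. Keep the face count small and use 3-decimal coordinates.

v 0.114 -1.59 -0.851
v -0.018 -2.044 -0.015
v -0.358 0.075 -0.021
v -0.491 -0.378 0.815
v 0.911 -1.462 -0.655
v 0.778 -1.915 0.181
v 0.438 0.204 0.175
v 0.306 -0.25 1.011
v -0.338 -0.578 -3.508
v 0.089 -0.826 -4.067
v -1.169 -1.414 -3.773
v -0.742 -1.662 -4.332
v -0.528 -1.766 -3.625
v -0.014 -1.249 -3.461
v -1.066 -0.991 -4.379
v -0.552 -0.474 -4.215
v -0.36 -1.081 -4.606
v -0.028 -1.56 -4.139
v -1.052 -0.68 -3.701
v -0.72 -1.159 -3.234
v -2.465 -1.818 -4.494
v -2.225 -2.192 -3.746
v -3.643 -1.164 -3.79
v -3.404 -1.538 -3.042
v -1.736 -0.802 -4.218
v -1.497 -1.176 -3.47
v -2.915 -0.148 -3.514
v -2.675 -0.522 -2.766
v -3.746 -3.35 0.222
v -4.431 -4.392 0.901
v -4.194 -2.655 0.837
v -4.879 -3.697 1.516
v -2.681 -3.463 1.124
v -3.366 -4.505 1.803
v -3.129 -2.768 1.739
v -3.814 -3.81 2.418
f 2 4 1
f 5 2 1
f 1 4 3
f 3 5 1
f 2 8 4
f 6 2 5
f 6 8 2
f 4 8 3
f 7 5 3
f 3 8 7
f 7 6 5
f 8 6 7
f 9 20 14
f 9 14 10
f 9 10 16
f 9 16 19
f 9 19 20
f 10 14 18
f 14 20 13
f 20 19 11
f 19 16 15
f 16 10 17
f 12 18 13
f 12 13 11
f 12 11 15
f 12 15 17
f 12 17 18
f 13 18 14
f 11 13 20
f 15 11 19
f 17 15 16
f 18 17 10
f 22 24 21
f 25 22 21
f 21 24 23
f 23 25 21
f 22 28 24
f 26 22 25
f 26 28 22
f 24 28 23
f 27 25 23
f 23 28 27
f 27 26 25
f 28 26 27
f 30 32 29
f 33 30 29
f 29 32 31
f 31 33 29
f 30 36 32
f 34 30 33
f 34 36 30
f 32 36 31
f 35 33 31
f 31 36 35
f 35 34 33
f 36 34 35



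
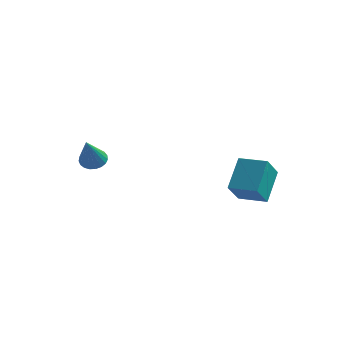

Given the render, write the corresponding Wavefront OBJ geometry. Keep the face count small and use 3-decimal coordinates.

v -2.396 -1.385 1.31
v -1.894 -1.046 1.483
v -2.204 -2.435 2.81
v -2.09 -0.917 1.599
v -2.339 -0.868 1.665
v -2.598 -0.909 1.67
v -2.822 -1.032 1.612
v -2.972 -1.216 1.503
v -3.023 -1.43 1.36
v -2.965 -1.636 1.208
v -2.809 -1.798 1.074
v -2.582 -1.889 0.981
v -2.323 -1.893 0.945
v -2.076 -1.81 0.972
v -1.885 -1.652 1.058
v -1.782 -1.449 1.187
v -1.785 -1.235 1.338
v 2.728 1.305 -0.67
v 2.701 2.646 0.545
v 2.843 2.31 -1.777
v 2.817 3.652 -0.563
v 4.103 1.248 -0.577
v 4.077 2.59 0.637
v 4.219 2.254 -1.685
v 4.192 3.595 -0.47
f 2 1 4
f 2 4 3
f 4 1 5
f 4 5 3
f 5 1 6
f 5 6 3
f 6 1 7
f 6 7 3
f 7 1 8
f 7 8 3
f 8 1 9
f 8 9 3
f 9 1 10
f 9 10 3
f 10 1 11
f 10 11 3
f 11 1 12
f 11 12 3
f 12 1 13
f 12 13 3
f 13 1 14
f 13 14 3
f 14 1 15
f 14 15 3
f 15 1 16
f 15 16 3
f 16 1 17
f 16 17 3
f 17 1 2
f 17 2 3
f 19 21 18
f 22 19 18
f 18 21 20
f 20 22 18
f 19 25 21
f 23 19 22
f 23 25 19
f 21 25 20
f 24 22 20
f 20 25 24
f 24 23 22
f 25 23 24



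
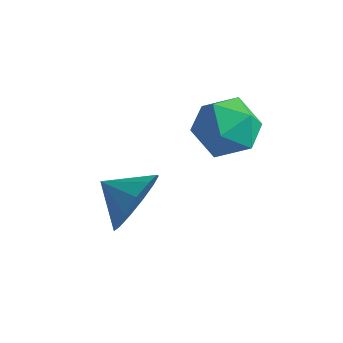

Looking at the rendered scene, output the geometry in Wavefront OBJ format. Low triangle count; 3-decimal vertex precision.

v -0.846 3.702 -0.652
v -0.075 4.206 -0.292
v 0.155 2.654 -1.328
v 0.926 3.158 -0.968
v 0.331 2.66 -0.355
v -0.288 3.308 0.062
v 0.368 3.552 -1.682
v -0.251 4.2 -1.265
v 0.675 4.113 -0.929
v 0.652 3.562 -0.109
v -0.572 3.298 -1.511
v -0.595 2.747 -0.691
v -1.454 1.575 -3.207
v -1.151 1.122 -2.369
v -2.506 1.525 -2.853
v -1.141 1.675 -2.262
v -1.231 2.196 -2.456
v -1.392 2.52 -2.888
v -1.572 2.544 -3.421
v -1.715 2.26 -3.886
v -1.776 1.759 -4.136
v -1.734 1.199 -4.09
v -1.604 0.758 -3.764
v -1.426 0.577 -3.261
v -1.257 0.712 -2.741
f 1 12 6
f 1 6 2
f 1 2 8
f 1 8 11
f 1 11 12
f 2 6 10
f 6 12 5
f 12 11 3
f 11 8 7
f 8 2 9
f 4 10 5
f 4 5 3
f 4 3 7
f 4 7 9
f 4 9 10
f 5 10 6
f 3 5 12
f 7 3 11
f 9 7 8
f 10 9 2
f 14 13 16
f 14 16 15
f 16 13 17
f 16 17 15
f 17 13 18
f 17 18 15
f 18 13 19
f 18 19 15
f 19 13 20
f 19 20 15
f 20 13 21
f 20 21 15
f 21 13 22
f 21 22 15
f 22 13 23
f 22 23 15
f 23 13 24
f 23 24 15
f 24 13 25
f 24 25 15
f 25 13 14
f 25 14 15



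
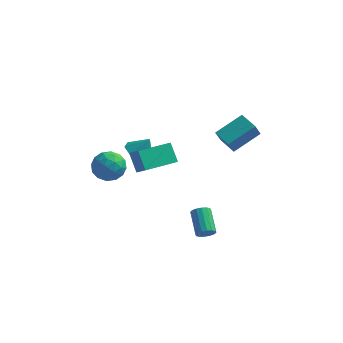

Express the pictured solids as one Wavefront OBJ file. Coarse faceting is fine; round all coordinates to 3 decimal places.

v -2.145 2.928 -2.162
v -1.4 3.274 -2.658
v -1.515 3.152 -1.058
v -1.888 3.795 -2.484
v -2.527 3.807 -2.122
v -2.942 3.305 -1.783
v -2.89 2.581 -1.666
v -2.402 2.061 -1.839
v -1.762 2.048 -2.201
v -1.347 2.551 -2.54
v -0.73 -1.718 -0.291
v -0.038 -2.241 0.434
v -1.353 -1.091 0.757
v -0.661 -1.614 1.481
v 0.661 -0.086 -0.441
v 1.353 -0.609 0.283
v 0.038 0.541 0.606
v 0.73 0.018 1.331
v 3.709 -2.968 -3.614
v 4.229 -2.862 -3.355
v 3.55 -1.606 -2.507
v 3.031 -1.712 -2.766
v 4.23 -2.69 -3.608
v 3.552 -1.435 -2.76
v 4.092 -2.593 -3.862
v 3.413 -1.338 -3.014
v 3.851 -2.596 -4.05
v 3.172 -1.341 -3.202
v 3.572 -2.699 -4.121
v 2.894 -1.444 -3.273
v 3.33 -2.874 -4.056
v 2.652 -1.618 -3.208
v 3.19 -3.074 -3.873
v 2.511 -1.818 -3.025
v 3.188 -3.245 -3.62
v 2.51 -1.99 -2.772
v 3.327 -3.342 -3.366
v 2.648 -2.087 -2.518
v 3.568 -3.339 -3.178
v 2.889 -2.084 -2.33
v 3.846 -3.236 -3.107
v 3.168 -1.981 -2.259
v 4.088 -3.062 -3.172
v 3.41 -1.806 -2.324
v 2.631 3.798 -0.713
v 2.438 3.273 0.269
v 3.872 5.09 0.221
v 3.679 4.565 1.203
v 3.641 2.995 -0.943
v 3.448 2.47 0.039
v 4.882 4.287 -0.009
v 4.689 3.762 0.973
v -1.838 -2.487 1.227
v -1.275 -2.93 1.997
v -2.225 -4.03 0.623
v -1.662 -4.473 1.393
v -2.561 -3.977 1.618
v -2.322 -3.023 1.991
v -1.178 -3.937 0.629
v -0.939 -2.983 1.002
v -0.867 -3.826 1.627
v -1.722 -3.851 2.238
v -1.778 -3.109 0.382
v -2.633 -3.134 0.993
v -1.522 -2.573 1.665
v -1.978 -4.387 0.955
v -2.506 -4.095 1.087
v -2.175 -4.356 1.54
v -2.138 -2.628 1.662
v -1.807 -2.888 2.114
v -2.563 -3.504 1.892
v -1.693 -4.072 0.506
v -1.362 -4.332 0.958
v -1.325 -2.604 1.08
v -0.994 -2.865 1.533
v -0.937 -3.456 0.728
v -0.951 -3.36 1.9
v -1.179 -4.267 1.545
v -0.895 -3.952 1.096
v -0.754 -3.391 1.315
v -1.454 -3.375 2.259
v -1.682 -4.281 1.904
v -2.21 -3.99 2.037
v -2.07 -3.43 2.256
v -1.214 -3.901 2.042
v -1.818 -2.679 0.716
v -2.046 -3.585 0.361
v -1.43 -3.53 0.364
v -1.29 -2.97 0.583
v -2.321 -2.693 1.075
v -2.549 -3.6 0.72
v -2.746 -3.569 1.305
v -2.605 -3.008 1.524
v -2.286 -3.059 0.578
f 2 1 4
f 2 4 3
f 4 1 5
f 4 5 3
f 5 1 6
f 5 6 3
f 6 1 7
f 6 7 3
f 7 1 8
f 7 8 3
f 8 1 9
f 8 9 3
f 9 1 10
f 9 10 3
f 10 1 2
f 10 2 3
f 12 14 11
f 15 12 11
f 11 14 13
f 13 15 11
f 12 18 14
f 16 12 15
f 16 18 12
f 14 18 13
f 17 15 13
f 13 18 17
f 17 16 15
f 18 16 17
f 20 19 23
f 20 23 21
f 21 23 24
f 21 24 22
f 23 19 25
f 23 25 24
f 24 25 26
f 24 26 22
f 25 19 27
f 25 27 26
f 26 27 28
f 26 28 22
f 27 19 29
f 27 29 28
f 28 29 30
f 28 30 22
f 29 19 31
f 29 31 30
f 30 31 32
f 30 32 22
f 31 19 33
f 31 33 32
f 32 33 34
f 32 34 22
f 33 19 35
f 33 35 34
f 34 35 36
f 34 36 22
f 35 19 37
f 35 37 36
f 36 37 38
f 36 38 22
f 37 19 39
f 37 39 38
f 38 39 40
f 38 40 22
f 39 19 41
f 39 41 40
f 40 41 42
f 40 42 22
f 41 19 43
f 41 43 42
f 42 43 44
f 42 44 22
f 43 19 20
f 43 20 44
f 44 20 21
f 44 21 22
f 46 48 45
f 49 46 45
f 45 48 47
f 47 49 45
f 46 52 48
f 50 46 49
f 50 52 46
f 48 52 47
f 51 49 47
f 47 52 51
f 51 50 49
f 52 50 51
f 53 90 69
f 90 64 93
f 69 93 58
f 90 93 69
f 53 69 65
f 69 58 70
f 65 70 54
f 69 70 65
f 53 65 74
f 65 54 75
f 74 75 60
f 65 75 74
f 53 74 86
f 74 60 89
f 86 89 63
f 74 89 86
f 53 86 90
f 86 63 94
f 90 94 64
f 86 94 90
f 54 70 81
f 70 58 84
f 81 84 62
f 70 84 81
f 58 93 71
f 93 64 92
f 71 92 57
f 93 92 71
f 64 94 91
f 94 63 87
f 91 87 55
f 94 87 91
f 63 89 88
f 89 60 76
f 88 76 59
f 89 76 88
f 60 75 80
f 75 54 77
f 80 77 61
f 75 77 80
f 56 82 68
f 82 62 83
f 68 83 57
f 82 83 68
f 56 68 66
f 68 57 67
f 66 67 55
f 68 67 66
f 56 66 73
f 66 55 72
f 73 72 59
f 66 72 73
f 56 73 78
f 73 59 79
f 78 79 61
f 73 79 78
f 56 78 82
f 78 61 85
f 82 85 62
f 78 85 82
f 57 83 71
f 83 62 84
f 71 84 58
f 83 84 71
f 55 67 91
f 67 57 92
f 91 92 64
f 67 92 91
f 59 72 88
f 72 55 87
f 88 87 63
f 72 87 88
f 61 79 80
f 79 59 76
f 80 76 60
f 79 76 80
f 62 85 81
f 85 61 77
f 81 77 54
f 85 77 81



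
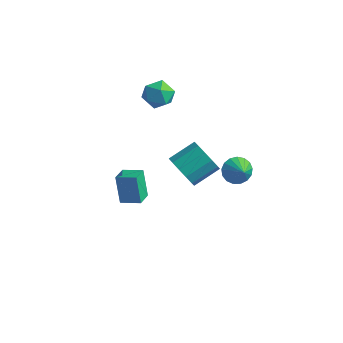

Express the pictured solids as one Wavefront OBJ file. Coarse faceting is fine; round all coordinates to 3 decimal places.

v -2.131 0.075 2.589
v -1.43 -0.303 2.918
v -2.71 -1.177 2.382
v -2.009 -1.555 2.711
v -2.533 -1.101 3.223
v -2.175 -0.327 3.35
v -1.965 -1.153 1.95
v -1.607 -0.379 2.077
v -1.327 -1.063 2.522
v -1.678 -1.03 3.309
v -2.462 -0.45 1.991
v -2.813 -0.417 2.778
v -2.299 -3.252 -3.784
v -2.758 -3.031 -2.31
v -2.629 -2.381 -4.017
v -3.088 -2.16 -2.542
v -1.372 -2.84 -3.558
v -1.831 -2.619 -2.083
v -1.702 -1.969 -3.79
v -2.161 -1.748 -2.316
v 2.294 -0.359 -0.707
v 2.802 0.078 -1.045
v 3.026 -0.781 -0.153
v 2.697 0.271 -0.761
v 2.501 0.319 -0.464
v 2.257 0.213 -0.223
v 2.022 -0.025 -0.093
v 1.849 -0.34 -0.104
v 1.778 -0.658 -0.253
v 1.825 -0.909 -0.506
v 1.98 -1.033 -0.805
v 2.207 -1.003 -1.081
v 2.454 -0.826 -1.272
v 2.664 -0.542 -1.334
v 2.789 -0.215 -1.252
v 2.428 -4.475 2.122
v 2.839 -4.216 1.364
v 3.322 -3.065 2.02
v 2.912 -3.325 2.778
v 2.374 -4.013 1.352
v 2.857 -2.863 2.008
v 1.926 -3.958 1.584
v 2.41 -2.807 2.24
v 1.638 -4.066 1.987
v 2.122 -2.915 2.642
v 1.601 -4.305 2.432
v 2.084 -3.154 3.088
v 1.826 -4.597 2.78
v 2.31 -3.447 3.436
v 2.243 -4.851 2.918
v 2.726 -3.701 3.574
v 2.718 -4.986 2.804
v 3.202 -3.835 3.46
v 3.102 -4.958 2.473
v 3.585 -3.808 3.129
v 3.271 -4.778 2.031
v 3.755 -3.627 2.687
v 3.173 -4.501 1.617
v 3.657 -3.35 2.273
f 1 12 6
f 1 6 2
f 1 2 8
f 1 8 11
f 1 11 12
f 2 6 10
f 6 12 5
f 12 11 3
f 11 8 7
f 8 2 9
f 4 10 5
f 4 5 3
f 4 3 7
f 4 7 9
f 4 9 10
f 5 10 6
f 3 5 12
f 7 3 11
f 9 7 8
f 10 9 2
f 14 16 13
f 17 14 13
f 13 16 15
f 15 17 13
f 14 20 16
f 18 14 17
f 18 20 14
f 16 20 15
f 19 17 15
f 15 20 19
f 19 18 17
f 20 18 19
f 22 21 24
f 22 24 23
f 24 21 25
f 24 25 23
f 25 21 26
f 25 26 23
f 26 21 27
f 26 27 23
f 27 21 28
f 27 28 23
f 28 21 29
f 28 29 23
f 29 21 30
f 29 30 23
f 30 21 31
f 30 31 23
f 31 21 32
f 31 32 23
f 32 21 33
f 32 33 23
f 33 21 34
f 33 34 23
f 34 21 35
f 34 35 23
f 35 21 22
f 35 22 23
f 37 36 40
f 37 40 38
f 38 40 41
f 38 41 39
f 40 36 42
f 40 42 41
f 41 42 43
f 41 43 39
f 42 36 44
f 42 44 43
f 43 44 45
f 43 45 39
f 44 36 46
f 44 46 45
f 45 46 47
f 45 47 39
f 46 36 48
f 46 48 47
f 47 48 49
f 47 49 39
f 48 36 50
f 48 50 49
f 49 50 51
f 49 51 39
f 50 36 52
f 50 52 51
f 51 52 53
f 51 53 39
f 52 36 54
f 52 54 53
f 53 54 55
f 53 55 39
f 54 36 56
f 54 56 55
f 55 56 57
f 55 57 39
f 56 36 58
f 56 58 57
f 57 58 59
f 57 59 39
f 58 36 37
f 58 37 59
f 59 37 38
f 59 38 39



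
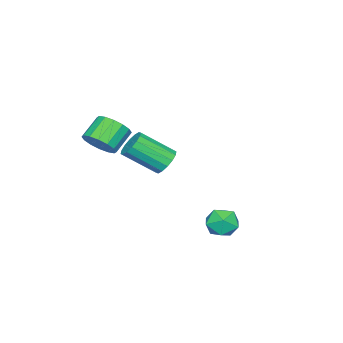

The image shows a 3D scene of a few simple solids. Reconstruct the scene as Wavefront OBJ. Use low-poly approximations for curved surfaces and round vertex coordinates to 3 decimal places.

v 0.857 -2.983 2.37
v 1.334 -2.681 2.924
v 0.419 -2.556 3.643
v -0.057 -2.857 3.09
v 1.207 -2.359 2.706
v 0.292 -2.234 3.426
v 0.986 -2.204 2.399
v 0.072 -2.079 3.118
v 0.731 -2.257 2.084
v -0.183 -2.132 2.803
v 0.51 -2.505 1.846
v -0.405 -2.38 2.565
v 0.381 -2.881 1.748
v -0.533 -2.756 2.467
v 0.381 -3.284 1.817
v -0.534 -3.159 2.536
v 0.508 -3.606 2.034
v -0.407 -3.481 2.754
v 0.728 -3.761 2.342
v -0.186 -3.636 3.061
v 0.983 -3.708 2.657
v 0.069 -3.583 3.376
v 1.205 -3.46 2.895
v 0.29 -3.335 3.614
v 1.333 -3.084 2.993
v 0.419 -2.959 3.712
v -2.27 -1.819 0.262
v -1.946 -2.098 -0.28
v -1.266 -3.36 0.776
v -1.59 -3.081 1.318
v -1.715 -1.861 -0.146
v -1.035 -3.123 0.91
v -1.632 -1.613 0.098
v -0.952 -2.875 1.153
v -1.72 -1.42 0.385
v -1.041 -2.682 1.441
v -1.956 -1.334 0.64
v -1.276 -2.596 1.695
v -2.276 -1.378 0.793
v -1.596 -2.64 1.849
v -2.594 -1.54 0.804
v -1.914 -2.802 1.86
v -2.825 -1.777 0.67
v -2.145 -3.039 1.726
v -2.908 -2.025 0.427
v -2.228 -3.287 1.482
v -2.819 -2.218 0.139
v -2.14 -3.48 1.195
v -2.584 -2.304 -0.115
v -1.904 -3.566 0.94
v -2.264 -2.26 -0.269
v -1.584 -3.522 0.787
v 0.053 2.829 -0.975
v 0.627 2.388 -1.262
v -0.587 1.792 -0.658
v -0.013 1.351 -0.945
v 0.103 1.768 -0.299
v 0.498 2.409 -0.494
v -0.458 1.771 -1.426
v -0.063 2.412 -1.621
v 0.31 1.734 -1.54
v 0.657 1.732 -0.844
v -0.617 2.448 -1.076
v -0.27 2.446 -0.38
f 2 1 5
f 2 5 3
f 3 5 6
f 3 6 4
f 5 1 7
f 5 7 6
f 6 7 8
f 6 8 4
f 7 1 9
f 7 9 8
f 8 9 10
f 8 10 4
f 9 1 11
f 9 11 10
f 10 11 12
f 10 12 4
f 11 1 13
f 11 13 12
f 12 13 14
f 12 14 4
f 13 1 15
f 13 15 14
f 14 15 16
f 14 16 4
f 15 1 17
f 15 17 16
f 16 17 18
f 16 18 4
f 17 1 19
f 17 19 18
f 18 19 20
f 18 20 4
f 19 1 21
f 19 21 20
f 20 21 22
f 20 22 4
f 21 1 23
f 21 23 22
f 22 23 24
f 22 24 4
f 23 1 25
f 23 25 24
f 24 25 26
f 24 26 4
f 25 1 2
f 25 2 26
f 26 2 3
f 26 3 4
f 28 27 31
f 28 31 29
f 29 31 32
f 29 32 30
f 31 27 33
f 31 33 32
f 32 33 34
f 32 34 30
f 33 27 35
f 33 35 34
f 34 35 36
f 34 36 30
f 35 27 37
f 35 37 36
f 36 37 38
f 36 38 30
f 37 27 39
f 37 39 38
f 38 39 40
f 38 40 30
f 39 27 41
f 39 41 40
f 40 41 42
f 40 42 30
f 41 27 43
f 41 43 42
f 42 43 44
f 42 44 30
f 43 27 45
f 43 45 44
f 44 45 46
f 44 46 30
f 45 27 47
f 45 47 46
f 46 47 48
f 46 48 30
f 47 27 49
f 47 49 48
f 48 49 50
f 48 50 30
f 49 27 51
f 49 51 50
f 50 51 52
f 50 52 30
f 51 27 28
f 51 28 52
f 52 28 29
f 52 29 30
f 53 64 58
f 53 58 54
f 53 54 60
f 53 60 63
f 53 63 64
f 54 58 62
f 58 64 57
f 64 63 55
f 63 60 59
f 60 54 61
f 56 62 57
f 56 57 55
f 56 55 59
f 56 59 61
f 56 61 62
f 57 62 58
f 55 57 64
f 59 55 63
f 61 59 60
f 62 61 54



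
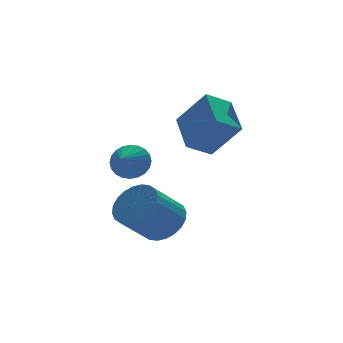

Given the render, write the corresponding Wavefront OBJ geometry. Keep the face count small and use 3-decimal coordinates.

v -2.17 -0.761 -2.667
v -1.472 -0.976 -1.97
v -2.732 -1.195 -0.776
v -3.43 -0.979 -1.473
v -1.502 -0.585 -1.93
v -2.762 -0.804 -0.736
v -1.634 -0.221 -2.003
v -2.894 -0.44 -0.808
v -1.848 0.061 -2.177
v -3.108 -0.158 -0.982
v -2.11 0.218 -2.425
v -3.37 -0.001 -1.23
v -2.382 0.226 -2.71
v -3.642 0.007 -1.516
v -2.621 0.084 -2.989
v -3.882 -0.135 -1.795
v -2.792 -0.187 -3.219
v -4.052 -0.406 -2.024
v -2.868 -0.545 -3.364
v -4.128 -0.764 -2.17
v -2.838 -0.936 -3.404
v -4.098 -1.155 -2.21
v -2.706 -1.3 -3.332
v -3.966 -1.519 -2.137
v -2.492 -1.582 -3.158
v -3.752 -1.801 -1.963
v -2.23 -1.739 -2.91
v -3.49 -1.958 -1.715
v -1.958 -1.747 -2.624
v -3.218 -1.966 -1.43
v -1.718 -1.605 -2.345
v -2.979 -1.824 -1.151
v -1.548 -1.334 -2.116
v -2.808 -1.553 -0.921
v -3.109 -0.014 0.209
v -2.721 0.096 0.888
v -3.811 -0.646 0.711
v -2.924 0.327 0.897
v -3.155 0.507 0.801
v -3.379 0.608 0.615
v -3.562 0.614 0.367
v -3.677 0.524 0.095
v -3.704 0.353 -0.16
v -3.641 0.126 -0.358
v -3.498 -0.123 -0.471
v -3.295 -0.354 -0.479
v -3.064 -0.534 -0.383
v -2.839 -0.635 -0.197
v -2.656 -0.641 0.051
v -2.542 -0.551 0.323
v -2.514 -0.38 0.577
v -2.577 -0.153 0.776
v -0.77 0.137 0.474
v -0.312 1.763 1.227
v 0.283 0.106 -0.101
v 0.741 1.733 0.652
v -0.001 -0.753 1.928
v 0.457 0.874 2.681
v 1.052 -0.783 1.353
v 1.51 0.843 2.106
f 2 1 5
f 2 5 3
f 3 5 6
f 3 6 4
f 5 1 7
f 5 7 6
f 6 7 8
f 6 8 4
f 7 1 9
f 7 9 8
f 8 9 10
f 8 10 4
f 9 1 11
f 9 11 10
f 10 11 12
f 10 12 4
f 11 1 13
f 11 13 12
f 12 13 14
f 12 14 4
f 13 1 15
f 13 15 14
f 14 15 16
f 14 16 4
f 15 1 17
f 15 17 16
f 16 17 18
f 16 18 4
f 17 1 19
f 17 19 18
f 18 19 20
f 18 20 4
f 19 1 21
f 19 21 20
f 20 21 22
f 20 22 4
f 21 1 23
f 21 23 22
f 22 23 24
f 22 24 4
f 23 1 25
f 23 25 24
f 24 25 26
f 24 26 4
f 25 1 27
f 25 27 26
f 26 27 28
f 26 28 4
f 27 1 29
f 27 29 28
f 28 29 30
f 28 30 4
f 29 1 31
f 29 31 30
f 30 31 32
f 30 32 4
f 31 1 33
f 31 33 32
f 32 33 34
f 32 34 4
f 33 1 2
f 33 2 34
f 34 2 3
f 34 3 4
f 36 35 38
f 36 38 37
f 38 35 39
f 38 39 37
f 39 35 40
f 39 40 37
f 40 35 41
f 40 41 37
f 41 35 42
f 41 42 37
f 42 35 43
f 42 43 37
f 43 35 44
f 43 44 37
f 44 35 45
f 44 45 37
f 45 35 46
f 45 46 37
f 46 35 47
f 46 47 37
f 47 35 48
f 47 48 37
f 48 35 49
f 48 49 37
f 49 35 50
f 49 50 37
f 50 35 51
f 50 51 37
f 51 35 52
f 51 52 37
f 52 35 36
f 52 36 37
f 54 56 53
f 57 54 53
f 53 56 55
f 55 57 53
f 54 60 56
f 58 54 57
f 58 60 54
f 56 60 55
f 59 57 55
f 55 60 59
f 59 58 57
f 60 58 59



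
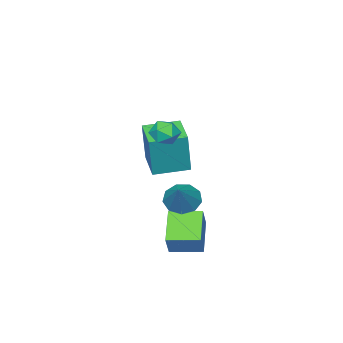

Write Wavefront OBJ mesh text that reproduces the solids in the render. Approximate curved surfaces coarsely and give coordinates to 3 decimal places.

v 2.251 2.789 2.229
v 2.637 2.666 1.679
v 2.743 1.954 2.761
v 3.129 1.831 2.211
v 3.226 2.401 2.576
v 2.922 2.917 2.247
v 2.458 1.703 2.193
v 2.154 2.219 1.864
v 2.765 1.995 1.657
v 3.24 2.426 1.893
v 2.14 2.194 2.547
v 2.615 2.625 2.783
v 2.155 2.159 -3.167
v 2.669 2.459 -2.171
v 1.326 3.272 -3.074
v 1.841 3.571 -2.078
v 3.279 3.069 -4.022
v 3.794 3.368 -3.026
v 2.451 4.181 -3.929
v 2.965 4.481 -2.933
v -0.32 -1.667 -1.645
v 0.021 -1.538 0.423
v -1.632 -0.695 -1.489
v -1.291 -0.566 0.579
v 0.611 -0.374 -1.879
v 0.952 -0.245 0.189
v -0.701 0.598 -1.723
v -0.36 0.727 0.345
v 2.091 2.691 -1.617
v 2.725 2.553 -2.084
v 3.149 3.449 -0.403
v 2.509 3.042 -2.201
v 2.097 3.367 -2.045
v 1.682 3.376 -1.688
v 1.458 3.064 -1.298
v 1.53 2.578 -1.057
v 1.864 2.145 -1.078
v 2.304 1.967 -1.351
v 2.644 2.129 -1.749
f 1 12 6
f 1 6 2
f 1 2 8
f 1 8 11
f 1 11 12
f 2 6 10
f 6 12 5
f 12 11 3
f 11 8 7
f 8 2 9
f 4 10 5
f 4 5 3
f 4 3 7
f 4 7 9
f 4 9 10
f 5 10 6
f 3 5 12
f 7 3 11
f 9 7 8
f 10 9 2
f 14 16 13
f 17 14 13
f 13 16 15
f 15 17 13
f 14 20 16
f 18 14 17
f 18 20 14
f 16 20 15
f 19 17 15
f 15 20 19
f 19 18 17
f 20 18 19
f 22 24 21
f 25 22 21
f 21 24 23
f 23 25 21
f 22 28 24
f 26 22 25
f 26 28 22
f 24 28 23
f 27 25 23
f 23 28 27
f 27 26 25
f 28 26 27
f 30 29 32
f 30 32 31
f 32 29 33
f 32 33 31
f 33 29 34
f 33 34 31
f 34 29 35
f 34 35 31
f 35 29 36
f 35 36 31
f 36 29 37
f 36 37 31
f 37 29 38
f 37 38 31
f 38 29 39
f 38 39 31
f 39 29 30
f 39 30 31



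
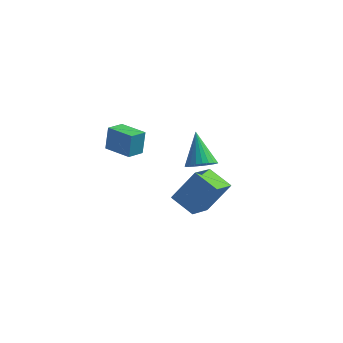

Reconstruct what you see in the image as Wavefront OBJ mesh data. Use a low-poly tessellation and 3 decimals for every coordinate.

v -3.484 -0.377 -0.949
v -3.405 -0.207 0.459
v -3.234 0.603 -1.081
v -3.156 0.773 0.327
v -1.944 -0.773 -0.987
v -1.866 -0.603 0.421
v -1.695 0.207 -1.119
v -1.616 0.377 0.289
v 0.328 2.766 -2.75
v 1.125 2.965 -2.498
v -0.468 3.694 -0.97
v 1.043 3.237 -2.676
v 0.852 3.437 -2.866
v 0.582 3.535 -3.038
v 0.272 3.516 -3.167
v -0.029 3.383 -3.231
v -0.276 3.155 -3.223
v -0.43 2.869 -3.143
v -0.47 2.566 -3.003
v -0.388 2.294 -2.824
v -0.197 2.094 -2.634
v 0.074 1.996 -2.462
v 0.384 2.015 -2.334
v 0.685 2.149 -2.269
v 0.931 2.376 -2.277
v 1.086 2.663 -2.358
v 3.462 -4.543 -1.597
v 2.208 -4.285 -0.938
v 3.505 -3.064 -2.092
v 2.251 -2.806 -1.432
v 4.449 -4.014 0.072
v 3.195 -3.756 0.732
v 4.492 -2.535 -0.422
v 3.238 -2.277 0.237
f 2 4 1
f 5 2 1
f 1 4 3
f 3 5 1
f 2 8 4
f 6 2 5
f 6 8 2
f 4 8 3
f 7 5 3
f 3 8 7
f 7 6 5
f 8 6 7
f 10 9 12
f 10 12 11
f 12 9 13
f 12 13 11
f 13 9 14
f 13 14 11
f 14 9 15
f 14 15 11
f 15 9 16
f 15 16 11
f 16 9 17
f 16 17 11
f 17 9 18
f 17 18 11
f 18 9 19
f 18 19 11
f 19 9 20
f 19 20 11
f 20 9 21
f 20 21 11
f 21 9 22
f 21 22 11
f 22 9 23
f 22 23 11
f 23 9 24
f 23 24 11
f 24 9 25
f 24 25 11
f 25 9 26
f 25 26 11
f 26 9 10
f 26 10 11
f 28 30 27
f 31 28 27
f 27 30 29
f 29 31 27
f 28 34 30
f 32 28 31
f 32 34 28
f 30 34 29
f 33 31 29
f 29 34 33
f 33 32 31
f 34 32 33



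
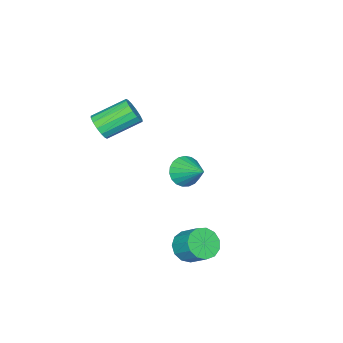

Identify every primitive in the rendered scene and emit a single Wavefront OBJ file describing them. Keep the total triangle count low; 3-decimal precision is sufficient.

v 1.692 -1.867 1.892
v 2.12 -1.842 2.47
v 0.877 -0.807 3.346
v 0.448 -0.833 2.768
v 2.219 -1.548 2.263
v 0.976 -0.513 3.14
v 2.177 -1.34 1.957
v 0.934 -0.305 2.834
v 2.005 -1.272 1.634
v 0.761 -0.238 2.51
v 1.749 -1.365 1.379
v 0.505 -0.33 2.256
v 1.477 -1.592 1.262
v 0.234 -0.557 2.139
v 1.263 -1.893 1.314
v 0.02 -0.858 2.19
v 1.164 -2.187 1.52
v -0.079 -1.152 2.397
v 1.206 -2.395 1.826
v -0.037 -1.36 2.703
v 1.379 -2.462 2.15
v 0.135 -1.428 3.026
v 1.635 -2.37 2.404
v 0.391 -1.335 3.281
v 1.906 -2.143 2.521
v 0.663 -1.108 3.398
v 2.236 3.503 -3.365
v 2.973 3.684 -3.726
v 3.14 4.658 -2.896
v 2.404 4.477 -2.535
v 2.646 3.937 -3.956
v 2.813 4.91 -3.126
v 2.189 4.052 -3.999
v 2.356 5.025 -3.169
v 1.747 3.993 -3.841
v 1.914 4.966 -3.011
v 1.46 3.778 -3.531
v 1.627 4.752 -2.701
v 1.42 3.476 -3.169
v 1.587 4.45 -2.339
v 1.639 3.183 -2.869
v 1.806 4.156 -2.039
v 2.048 2.991 -2.726
v 2.215 3.965 -1.896
v 2.516 2.962 -2.787
v 2.684 3.936 -1.957
v 2.896 3.105 -3.031
v 3.063 4.078 -2.201
v 3.066 3.374 -3.381
v 3.233 4.348 -2.551
v -2.059 0.135 -2.516
v -1.822 0.526 -3.257
v -1.681 1.485 -1.684
v -2.173 0.611 -3.236
v -2.504 0.614 -3.09
v -2.758 0.534 -2.846
v -2.892 0.385 -2.544
v -2.881 0.193 -2.238
v -2.728 -0.009 -1.98
v -2.46 -0.186 -1.814
v -2.122 -0.308 -1.77
v -1.773 -0.353 -1.855
v -1.474 -0.313 -2.054
v -1.276 -0.197 -2.334
v -1.213 -0.022 -2.644
v -1.296 0.179 -2.933
v -1.512 0.373 -3.15
f 2 1 5
f 2 5 3
f 3 5 6
f 3 6 4
f 5 1 7
f 5 7 6
f 6 7 8
f 6 8 4
f 7 1 9
f 7 9 8
f 8 9 10
f 8 10 4
f 9 1 11
f 9 11 10
f 10 11 12
f 10 12 4
f 11 1 13
f 11 13 12
f 12 13 14
f 12 14 4
f 13 1 15
f 13 15 14
f 14 15 16
f 14 16 4
f 15 1 17
f 15 17 16
f 16 17 18
f 16 18 4
f 17 1 19
f 17 19 18
f 18 19 20
f 18 20 4
f 19 1 21
f 19 21 20
f 20 21 22
f 20 22 4
f 21 1 23
f 21 23 22
f 22 23 24
f 22 24 4
f 23 1 25
f 23 25 24
f 24 25 26
f 24 26 4
f 25 1 2
f 25 2 26
f 26 2 3
f 26 3 4
f 28 27 31
f 28 31 29
f 29 31 32
f 29 32 30
f 31 27 33
f 31 33 32
f 32 33 34
f 32 34 30
f 33 27 35
f 33 35 34
f 34 35 36
f 34 36 30
f 35 27 37
f 35 37 36
f 36 37 38
f 36 38 30
f 37 27 39
f 37 39 38
f 38 39 40
f 38 40 30
f 39 27 41
f 39 41 40
f 40 41 42
f 40 42 30
f 41 27 43
f 41 43 42
f 42 43 44
f 42 44 30
f 43 27 45
f 43 45 44
f 44 45 46
f 44 46 30
f 45 27 47
f 45 47 46
f 46 47 48
f 46 48 30
f 47 27 49
f 47 49 48
f 48 49 50
f 48 50 30
f 49 27 28
f 49 28 50
f 50 28 29
f 50 29 30
f 52 51 54
f 52 54 53
f 54 51 55
f 54 55 53
f 55 51 56
f 55 56 53
f 56 51 57
f 56 57 53
f 57 51 58
f 57 58 53
f 58 51 59
f 58 59 53
f 59 51 60
f 59 60 53
f 60 51 61
f 60 61 53
f 61 51 62
f 61 62 53
f 62 51 63
f 62 63 53
f 63 51 64
f 63 64 53
f 64 51 65
f 64 65 53
f 65 51 66
f 65 66 53
f 66 51 67
f 66 67 53
f 67 51 52
f 67 52 53



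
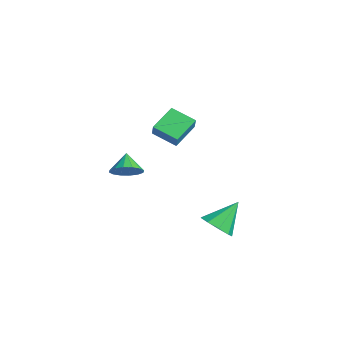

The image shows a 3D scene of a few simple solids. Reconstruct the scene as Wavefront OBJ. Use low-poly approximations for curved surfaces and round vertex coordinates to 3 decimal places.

v -1.067 -4.053 -0.983
v -0.384 -3.573 -0.509
v -1.953 -3.607 -0.157
v -0.547 -3.256 -0.855
v -0.85 -3.153 -1.236
v -1.211 -3.291 -1.548
v -1.533 -3.633 -1.709
v -1.731 -4.087 -1.676
v -1.751 -4.533 -1.456
v -1.588 -4.85 -1.11
v -1.285 -4.953 -0.73
v -0.924 -4.815 -0.417
v -0.602 -4.473 -0.256
v -0.404 -4.019 -0.29
v 3.776 -1.219 -3.385
v 4.647 -1.555 -2.906
v 3.584 0.239 -2.015
v 4.814 -1.065 -3.404
v 4.495 -0.647 -3.893
v 3.839 -0.497 -4.145
v 3.154 -0.684 -4.041
v 2.759 -1.122 -3.63
v 2.84 -1.605 -3.105
v 3.359 -1.907 -2.711
v 4.073 -1.888 -2.632
v 2.485 -2.905 2.686
v 1.291 -3.699 3.22
v 1.863 -1.491 3.395
v 0.668 -2.285 3.928
v 2.972 -3.095 3.492
v 1.777 -3.889 4.025
v 2.349 -1.681 4.2
v 1.155 -2.475 4.734
f 2 1 4
f 2 4 3
f 4 1 5
f 4 5 3
f 5 1 6
f 5 6 3
f 6 1 7
f 6 7 3
f 7 1 8
f 7 8 3
f 8 1 9
f 8 9 3
f 9 1 10
f 9 10 3
f 10 1 11
f 10 11 3
f 11 1 12
f 11 12 3
f 12 1 13
f 12 13 3
f 13 1 14
f 13 14 3
f 14 1 2
f 14 2 3
f 16 15 18
f 16 18 17
f 18 15 19
f 18 19 17
f 19 15 20
f 19 20 17
f 20 15 21
f 20 21 17
f 21 15 22
f 21 22 17
f 22 15 23
f 22 23 17
f 23 15 24
f 23 24 17
f 24 15 25
f 24 25 17
f 25 15 16
f 25 16 17
f 27 29 26
f 30 27 26
f 26 29 28
f 28 30 26
f 27 33 29
f 31 27 30
f 31 33 27
f 29 33 28
f 32 30 28
f 28 33 32
f 32 31 30
f 33 31 32



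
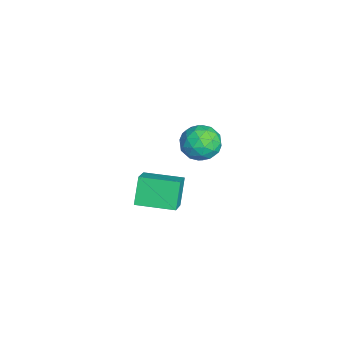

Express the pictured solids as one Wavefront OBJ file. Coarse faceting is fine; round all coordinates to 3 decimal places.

v -1.057 -4.777 -3.579
v -1.791 -4.56 -2.467
v -0.672 -3.123 -3.648
v -1.406 -2.906 -2.535
v 0.106 -5.014 -2.765
v -0.628 -4.797 -1.652
v 0.491 -3.36 -2.833
v -0.243 -3.143 -1.721
v 0.58 -2.333 2.599
v 1.301 -1.853 2.705
v 1.219 -3.067 1.575
v 1.94 -2.587 1.681
v 1.694 -3.149 2.302
v 1.299 -2.695 2.935
v 1.221 -2.225 1.345
v 0.826 -1.771 1.978
v 1.697 -1.786 1.93
v 1.99 -2.357 2.522
v 0.53 -2.563 1.758
v 0.823 -3.134 2.35
v 0.885 -2.029 2.742
v 1.635 -2.891 1.538
v 1.491 -3.221 1.903
v 1.915 -2.939 1.966
v 0.884 -2.524 2.877
v 1.307 -2.242 2.939
v 1.538 -3.003 2.703
v 1.213 -2.678 1.341
v 1.636 -2.396 1.403
v 0.605 -1.981 2.314
v 1.029 -1.699 2.377
v 0.982 -1.917 1.577
v 1.541 -1.708 2.349
v 1.917 -2.139 1.747
v 1.494 -1.926 1.549
v 1.262 -1.659 1.921
v 1.713 -2.043 2.696
v 2.089 -2.474 2.095
v 1.944 -2.804 2.46
v 1.712 -2.538 2.832
v 1.946 -2.004 2.241
v 0.431 -2.446 2.185
v 0.807 -2.877 1.584
v 0.808 -2.382 1.448
v 0.576 -2.116 1.82
v 0.603 -2.781 2.533
v 0.979 -3.212 1.931
v 1.258 -3.261 2.359
v 1.026 -2.994 2.731
v 0.574 -2.916 2.039
f 2 4 1
f 5 2 1
f 1 4 3
f 3 5 1
f 2 8 4
f 6 2 5
f 6 8 2
f 4 8 3
f 7 5 3
f 3 8 7
f 7 6 5
f 8 6 7
f 9 46 25
f 46 20 49
f 25 49 14
f 46 49 25
f 9 25 21
f 25 14 26
f 21 26 10
f 25 26 21
f 9 21 30
f 21 10 31
f 30 31 16
f 21 31 30
f 9 30 42
f 30 16 45
f 42 45 19
f 30 45 42
f 9 42 46
f 42 19 50
f 46 50 20
f 42 50 46
f 10 26 37
f 26 14 40
f 37 40 18
f 26 40 37
f 14 49 27
f 49 20 48
f 27 48 13
f 49 48 27
f 20 50 47
f 50 19 43
f 47 43 11
f 50 43 47
f 19 45 44
f 45 16 32
f 44 32 15
f 45 32 44
f 16 31 36
f 31 10 33
f 36 33 17
f 31 33 36
f 12 38 24
f 38 18 39
f 24 39 13
f 38 39 24
f 12 24 22
f 24 13 23
f 22 23 11
f 24 23 22
f 12 22 29
f 22 11 28
f 29 28 15
f 22 28 29
f 12 29 34
f 29 15 35
f 34 35 17
f 29 35 34
f 12 34 38
f 34 17 41
f 38 41 18
f 34 41 38
f 13 39 27
f 39 18 40
f 27 40 14
f 39 40 27
f 11 23 47
f 23 13 48
f 47 48 20
f 23 48 47
f 15 28 44
f 28 11 43
f 44 43 19
f 28 43 44
f 17 35 36
f 35 15 32
f 36 32 16
f 35 32 36
f 18 41 37
f 41 17 33
f 37 33 10
f 41 33 37

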